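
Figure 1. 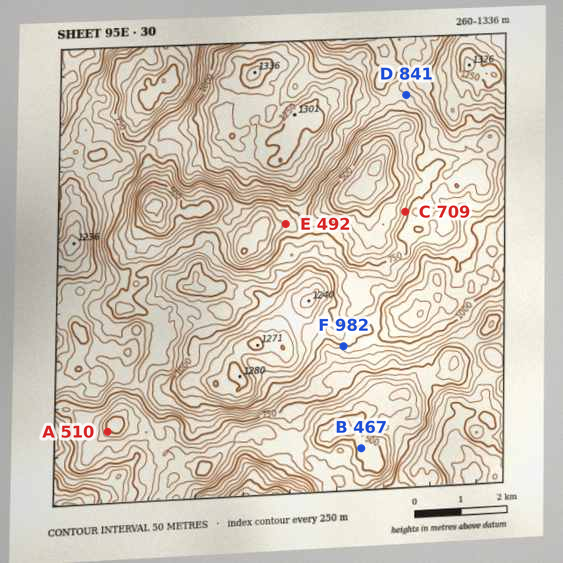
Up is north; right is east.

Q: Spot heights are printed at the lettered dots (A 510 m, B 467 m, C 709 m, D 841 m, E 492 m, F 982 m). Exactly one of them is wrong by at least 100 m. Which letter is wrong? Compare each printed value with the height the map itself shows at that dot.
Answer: E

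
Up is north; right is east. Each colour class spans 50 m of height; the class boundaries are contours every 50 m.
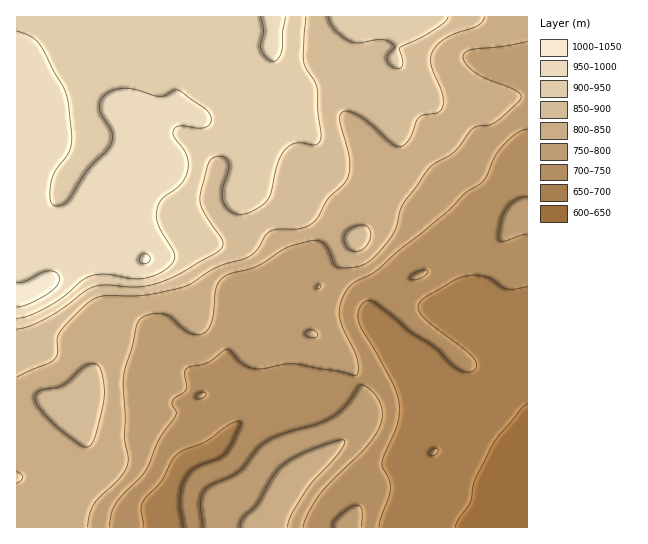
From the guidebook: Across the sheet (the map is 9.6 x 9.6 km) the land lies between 630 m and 1020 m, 820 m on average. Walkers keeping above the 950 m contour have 10.8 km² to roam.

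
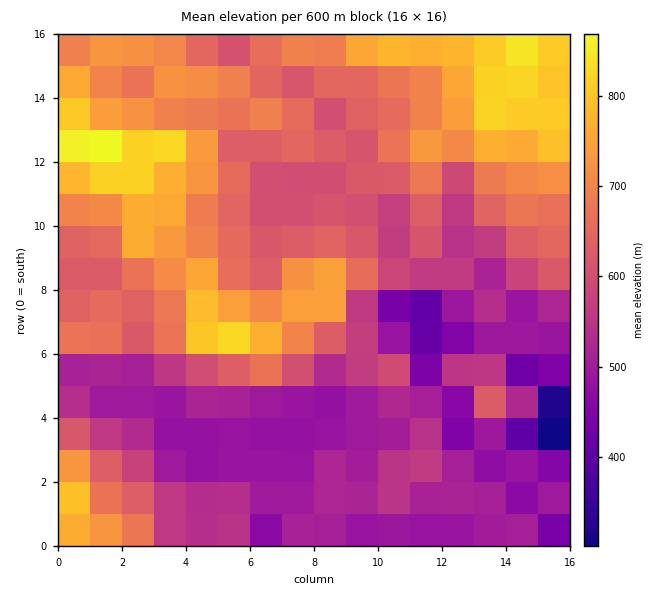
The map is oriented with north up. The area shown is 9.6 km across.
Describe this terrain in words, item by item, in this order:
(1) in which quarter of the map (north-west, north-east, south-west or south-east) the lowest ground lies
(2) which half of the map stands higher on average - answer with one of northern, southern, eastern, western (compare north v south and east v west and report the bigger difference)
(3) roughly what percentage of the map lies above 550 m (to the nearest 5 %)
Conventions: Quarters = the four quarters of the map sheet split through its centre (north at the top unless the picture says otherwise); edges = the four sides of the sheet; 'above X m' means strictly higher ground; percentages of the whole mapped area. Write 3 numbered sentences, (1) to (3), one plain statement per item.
(1) Look to the south-east quarter for the lowest ground.
(2) On average the northern half of the map is the higher ground.
(3) Ground above 550 m makes up about 65 % of the sheet.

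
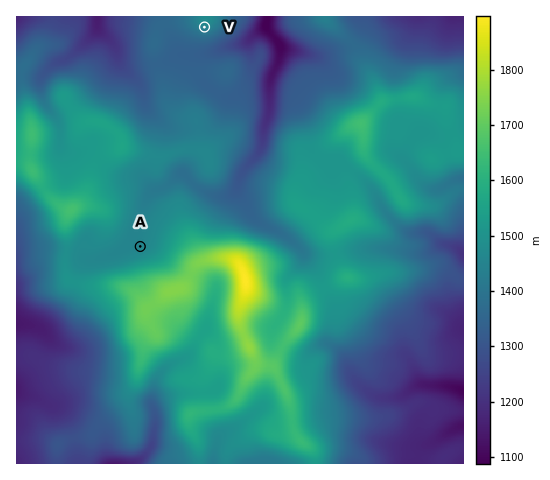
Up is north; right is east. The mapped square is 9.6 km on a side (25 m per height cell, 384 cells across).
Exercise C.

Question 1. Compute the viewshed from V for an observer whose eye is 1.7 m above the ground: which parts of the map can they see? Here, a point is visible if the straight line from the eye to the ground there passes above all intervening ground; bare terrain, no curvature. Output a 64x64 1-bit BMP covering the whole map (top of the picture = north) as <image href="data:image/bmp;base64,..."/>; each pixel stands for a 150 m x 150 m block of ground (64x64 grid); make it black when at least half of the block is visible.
<image width="64" height="64" href="data:image/bmp;base64,Qk0+AgAAAAAAAD4AAAAoAAAAQAAAAEAAAAABAAEAAAAAAAACAAATCwAAEwsAAAIAAAAAAAAA////AAAAAAAAAAAAAAAAAAAAAAAAAAAAAAAAAAAAAAAAAAAAAAAAAAAAAAAAAAAAAAAAAAAAAAAAAAAAAAAAAAAAAAAAAAAAAAAAAAAAAAAAAAAAAAAAAAAAAAAAAAAAAAAAAAAAAAAAAAAAAAAAAAAAAAAAAAAAAAAAAAAAAAAAAAAAAAAAAAAAAAAAAAAAAAAAAAAAAAAAAAAAAAAAAAAAAAAAAAAAAAAAAACAAAAAAAAAAIAAAAAAAAAAwAAAAABgAADAAAAAAGAAAeAAAAAB/wAB4AAAAB//AADAAAAAD/8AQIAAAAAB/4DgAAAAAAB///8AAAAAAB///gAAAAAAH//8AAAAAAAP//gAAAAAAA//0AwAAAAAD/AADgAAAAMHwAAPgAAAzweAHAOAAAPPAwAf4YAAAAAAAB+AAAAAAAAAPwAAAAAAAAA/gAAAAAAAAB+AAAAgAAAAH8AAACAAAAAfgAAAIAB+GA+AAAAQAf/4D/AAADAB//4P/AAAOAP8fw/+AAAwB/g/h/+AADA/4f+H/8AAIP/H/8f/4AAB/8f/x//wAEH/z//H//uAQ/+P/Mf/88Bj/w/8Q//xwHP8D/5D/+Dgf/gf/0H/4P5/8B//4f/gBz/AH//gP+AAP4Af+AAfwAAfgB/wAAcAAB+AH+AAAAAAH8AcAAAAAAAPwAAAAAAAAA=="/>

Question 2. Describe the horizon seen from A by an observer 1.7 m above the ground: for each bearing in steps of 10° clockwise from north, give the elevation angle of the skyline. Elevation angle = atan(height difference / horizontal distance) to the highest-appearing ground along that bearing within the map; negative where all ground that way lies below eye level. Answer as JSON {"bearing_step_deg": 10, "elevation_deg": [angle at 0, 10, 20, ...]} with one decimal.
{"bearing_step_deg": 10, "elevation_deg": [0.9, 0.2, 0.0, 0.4, 1.1, 2.1, 3.5, 5.2, 6.9, 9.0, 12.0, 13.2, 12.9, 13.7, 15.1, 16.1, 16.2, 15.7, 14.9, 14.0, 13.0, 11.1, 8.0, 4.5, 1.8, 1.4, 1.1, 1.1, 3.5, 6.0, 6.9, 5.9, 5.5, 3.7, 2.1, 2.7]}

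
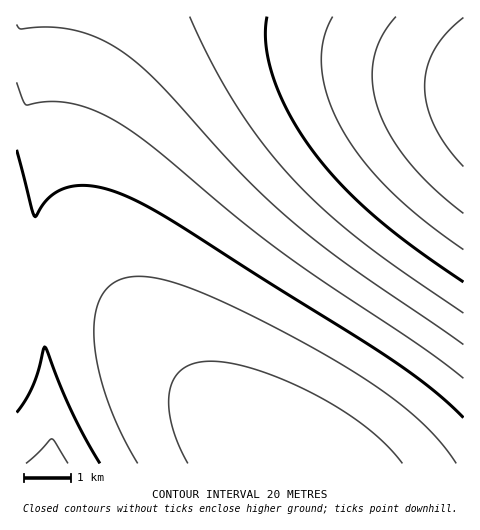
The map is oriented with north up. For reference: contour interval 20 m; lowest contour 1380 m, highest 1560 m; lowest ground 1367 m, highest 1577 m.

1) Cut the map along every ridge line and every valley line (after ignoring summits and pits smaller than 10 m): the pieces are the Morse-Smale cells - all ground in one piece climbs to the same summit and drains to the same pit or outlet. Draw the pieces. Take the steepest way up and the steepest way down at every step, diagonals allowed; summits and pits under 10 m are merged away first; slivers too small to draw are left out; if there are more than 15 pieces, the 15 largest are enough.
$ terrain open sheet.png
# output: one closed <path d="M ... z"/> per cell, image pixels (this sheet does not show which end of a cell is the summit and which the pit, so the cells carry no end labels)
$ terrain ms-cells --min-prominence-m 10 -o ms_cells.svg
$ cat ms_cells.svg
<path d="M463 16l-441 0 18 268 26 0 17 4 28 14 29 25 43 48 44 43 57 46 179 0z"/><path d="M66 284l-26 1 14 179 229-1-56-45-105-108-30-19z"/><path d="M40 284l-24 2 1 178 36-1z"/><path d="M21 16l-5 1 0 268 19 1 5-2 0-5z"/>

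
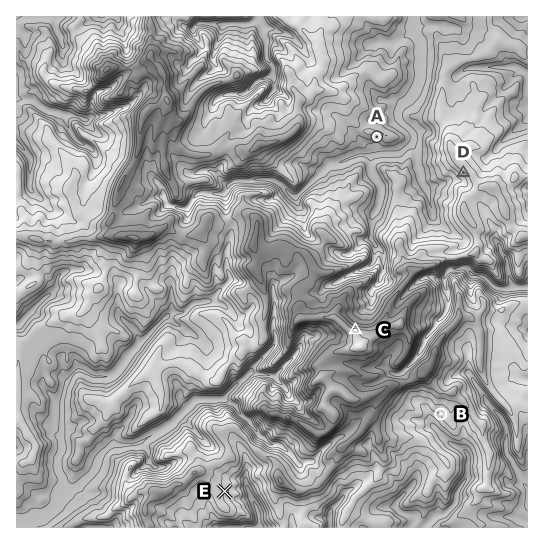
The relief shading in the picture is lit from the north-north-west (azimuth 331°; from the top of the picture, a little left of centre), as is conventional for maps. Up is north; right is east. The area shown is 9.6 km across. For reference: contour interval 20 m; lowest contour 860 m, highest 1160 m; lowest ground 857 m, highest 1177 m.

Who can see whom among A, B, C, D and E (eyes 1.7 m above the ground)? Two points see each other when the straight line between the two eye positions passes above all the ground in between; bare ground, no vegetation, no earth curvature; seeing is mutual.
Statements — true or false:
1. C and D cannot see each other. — false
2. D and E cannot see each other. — true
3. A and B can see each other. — false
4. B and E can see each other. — false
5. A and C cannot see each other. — false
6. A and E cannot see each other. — true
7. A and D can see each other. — true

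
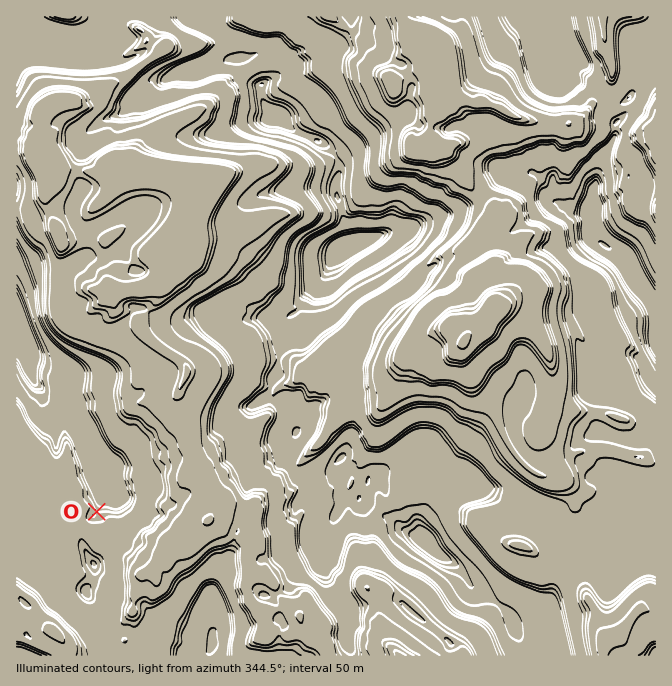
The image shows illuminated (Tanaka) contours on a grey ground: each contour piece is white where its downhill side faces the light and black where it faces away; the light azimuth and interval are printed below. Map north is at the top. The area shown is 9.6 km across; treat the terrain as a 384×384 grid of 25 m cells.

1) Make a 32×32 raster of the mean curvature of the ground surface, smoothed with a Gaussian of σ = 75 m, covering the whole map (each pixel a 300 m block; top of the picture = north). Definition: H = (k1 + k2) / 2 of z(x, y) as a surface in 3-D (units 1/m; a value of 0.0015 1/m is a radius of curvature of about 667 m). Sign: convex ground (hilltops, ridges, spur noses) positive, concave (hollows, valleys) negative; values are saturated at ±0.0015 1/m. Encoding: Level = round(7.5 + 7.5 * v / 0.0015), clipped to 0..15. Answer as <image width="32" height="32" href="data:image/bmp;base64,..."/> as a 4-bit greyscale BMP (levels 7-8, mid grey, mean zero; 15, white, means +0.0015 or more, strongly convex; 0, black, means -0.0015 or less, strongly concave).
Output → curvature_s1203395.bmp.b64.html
<image width="32" height="32" href="data:image/bmp;base64,Qk12AgAAAAAAAHYAAAAoAAAAIAAAACAAAAABAAQAAAAAAAACAAATCwAAEwsAABAAAAAAAAAAAAAAABEREQAiIiIAMzMzAERERABVVVUAZmZmAHd3dwCIiIgAmZmZAKqqqgC7u7sAzMzMAN3d3QDu7u4A////AFz2d3snW7WPC8dVqjdzq7qOhXhaRiXmrQp5h6lHZpuYlld7ZKE9muUopogldhjUynWRl91RfXWlf9fGRzeZkz5ok2i6xC2lcJeGgGTJh3d1iJakuZtKmiWuhwdcvneIiHiIqUt7iWxHZHIpymZ3d4h3iiN3mJynR4aKlpqWRXd3iKdFlqjBi1iUiIdQdc53d3jTRXeqdpKFZmd2KY2ZVXmYwlw6nElkrRqiVMTYl3qHsWK0aohLxC9ZiEhZmIo2t2h1jad7MmM2l/hWp3eMeGxHZ1yF2WtZunaGddZnexe2CSQqZefWldh3rrh5Q9o4uAWMx5t8OKM9gp1Z9pL3SNQL52XEkXk2Y7Zrj75ZpWqGPoXWVmFpVphtZehN9pRscmyMy82JdNkjiJg2tXjofzBoVHVoyZpaUVd5iX7Ml8gHiPWkuIxKlxIAU2ukRykAJtqkWTqLOLu7ZSAziovMF5SsS7M2jCeu2W2IYyvpCAXmXpGqmYnEYHFmk4naOCgFwrq52b3c6P7oR9u4YhWOU6PaQWtiQ1qpQHN/z5rIKaCJi1Rou6RhAHpnhZETXd/1TJ/tkCbPqASyi5G7z/l4t0WquepCWPYMSWn3qXS1AJhjVCI55ABIpXqJlptadGYfR3d3dJ/eZCO2Gi2OdLN0bydTZnemI2u5R4pP2LSEgo8U"/>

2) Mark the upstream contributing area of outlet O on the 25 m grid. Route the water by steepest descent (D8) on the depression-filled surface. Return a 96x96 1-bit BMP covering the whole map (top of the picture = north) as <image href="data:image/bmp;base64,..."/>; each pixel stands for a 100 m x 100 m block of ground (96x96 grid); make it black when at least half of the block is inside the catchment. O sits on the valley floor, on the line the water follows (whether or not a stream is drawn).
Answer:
<image width="96" height="96" href="data:image/bmp;base64,Qk2+BAAAAAAAAD4AAAAoAAAAYAAAAGAAAAABAAEAAAAAAIAEAAATCwAAEwsAAAIAAAAAAAAA////AAAAAAAAAAAAAAAAAAAAAAAAwAAAAAAAAAAAAAAB8AAAAAAAAAAAAAAD/4AAAAAAAAAAAAAH/4AAAAAAAAAAAAAP/4AAAAAAAAAAAAAf/4AAAAAAAAAAAAAf/8AAAAAAAAAAAAA//8AAAAAAAAAAAAB//8AAAAAAAAAAAAD//+AAAAAAAAAAAAB//+AAAAAAAAAAAAB//+AAAAAAAAAAAAB///gAAAAAAAAAAAB///wAAAAAAAAAAAA///wAAAAAAAAAAAAf//gAAAAAAAAAAAAP/wAAAAAAAAAAAAAP/gAAAAAAAAAAAAAH/AAAAAAAAAAAAAAP+AAAAAAAAAAAAAAP8AAAAAAAAAAAAAAAAAAAAAAAAAAAAAAAAAAAAAAAAAAAAAAAAAAAAAAAAAAAAAAAAAAAAAAAAAAAAAAAAAAAAAAAAAAAAAAAAAAAAAAAAAAAAAAAAAAAAAAAAAAAAAAAAAAAAAAAAAAAAAAAAAAAAAAAAAAAAAAAAAAAAAAAAAAAAAAAAAAAAAAAAAAAAAAAAAAAAAAAAAAAAAAAAAAAAAAAAAAAAAAAAAAAAAAAAAAAAAAAAAAAAAAAAAAAAAAAAAAAAAAAAAAAAAAAAAAAAAAAAAAAAAAAAAAAAAAAAAAAAAAAAAAAAAAAAAAAAAAAAAAAAAAAAAAAAAAAAAAAAAAAAAAAAAAAAAAAAAAAAAAAAAAAAAAAAAAAAAAAAAAAAAAAAAAAAAAAAAAAAAAAAAAAAAAAAAAAAAAAAAAAAAAAAAAAAAAAAAAAAAAAAAAAAAAAAAAAAAAAAAAAAAAAAAAAAAAAAAAAAAAAAAAAAAAAAAAAAAAAAAAAAAAAAAAAAAAAAAAAAAAAAAAAAAAAAAAAAAAAAAAAAAAAAAAAAAAAAAAAAAAAAAAAAAAAAAAAAAAAAAAAAAAAAAAAAAAAAAAAAAAAAAAAAAAAAAAAAAAAAAAAAAAAAAAAAAAAAAAAAAAAAAAAAAAAAAAAAAAAAAAAAAAAAAAAAAAAAAAAAAAAAAAAAAAAAAAAAAAAAAAAAAAAAAAAAAAAAAAAAAAAAAAAAAAAAAAAAAAAAAAAAAAAAAAAAAAAAAAAAAAAAAAAAAAAAAAAAAAAAAAAAAAAAAAAAAAAAAAAAAAAAAAAAAAAAAAAAAAAAAAAAAAAAAAAAAAAAAAAAAAAAAAAAAAAAAAAAAAAAAAAAAAAAAAAAAAAAAAAAAAAAAAAAAAAAAAAAAAAAAAAAAAAAAAAAAAAAAAAAAAAAAAAAAAAAAAAAAAAAAAAAAAAAAAAAAAAAAAAAAAAAAAAAAAAAAAAAAAAAAAAAAAAAAAAAAAAAAAAAAAAAAAAAAAAAAAAAAAAAAAAAAAAAAAAAAAAAAAAAAAAAAAAAAAAAAAAAAAAAAAAAAAAAAAAAAAAAAAAAAAAAAAAAAAAAAAAAAAAAAAAAAAAAAAAAAAAAAAAAAAAAAAAAAAAAAAAAAAAAAAAAAAAAAAAAAAAAAAAAAAAAAAAAAAAAAAAAAAAAAAAAAAAAAAAAAAAAAA="/>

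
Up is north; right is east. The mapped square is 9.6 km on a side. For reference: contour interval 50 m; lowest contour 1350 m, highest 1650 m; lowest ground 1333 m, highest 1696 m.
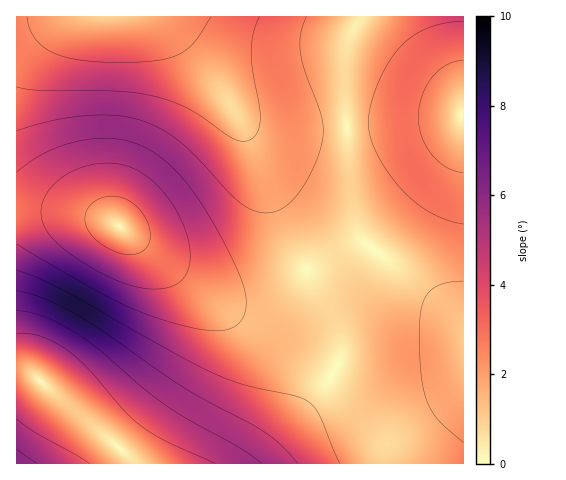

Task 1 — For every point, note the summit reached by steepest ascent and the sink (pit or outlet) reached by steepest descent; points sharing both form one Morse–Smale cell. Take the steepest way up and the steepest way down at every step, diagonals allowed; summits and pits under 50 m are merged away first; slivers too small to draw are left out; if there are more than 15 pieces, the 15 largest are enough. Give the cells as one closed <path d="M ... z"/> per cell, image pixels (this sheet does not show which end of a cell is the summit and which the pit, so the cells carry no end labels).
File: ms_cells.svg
<path d="M362 16l-345 0-1 194 58 3 39 9 73 55 22 13 14 5 20 1 13-2 49-21 2-4-23-46-32-82-19-33 13 13 15 6 19 2 67-2 0-74 6-21z"/><path d="M46 211l-30 0 0 161 20 6 102 86 120 0 62-73 19-30 1-11-6-24-26-55-53 23-13 2-20-1-14-5-22-13-73-55-24-6z"/><path d="M364 244l-11 2-45 24 26 56 6 24-1 11-19 30-61 73 205-1 0-135-39-39z"/><path d="M463 115l-26 6-90 6 5 75 8 35 8 9 66 51 29 31z"/><path d="M463 16l-100 0-11 16-6 21 0 73 79-4 29-3 9-4z"/><path d="M236 112l22 46 25 65 23 47 47-24 11-2-6-13-5-21-6-83-80 1-22-7z"/><path d="M24 373l-8 1 1 90 120-1-101-85z"/>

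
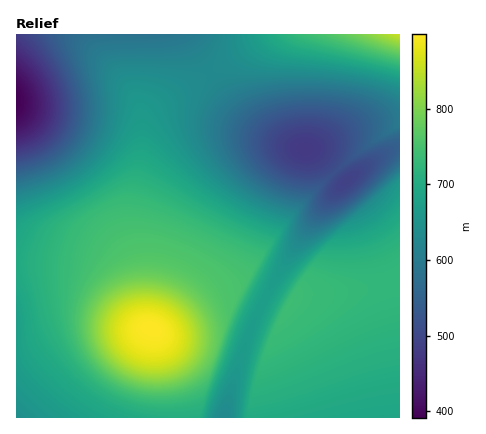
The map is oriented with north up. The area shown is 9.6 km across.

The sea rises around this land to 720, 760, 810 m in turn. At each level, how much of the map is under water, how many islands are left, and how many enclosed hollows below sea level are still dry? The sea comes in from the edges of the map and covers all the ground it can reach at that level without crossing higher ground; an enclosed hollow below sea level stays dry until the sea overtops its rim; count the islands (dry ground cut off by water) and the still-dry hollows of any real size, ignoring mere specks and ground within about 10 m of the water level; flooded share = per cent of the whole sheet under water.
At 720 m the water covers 68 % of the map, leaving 1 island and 0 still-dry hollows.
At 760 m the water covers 88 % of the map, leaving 1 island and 0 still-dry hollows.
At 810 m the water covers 94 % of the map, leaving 1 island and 0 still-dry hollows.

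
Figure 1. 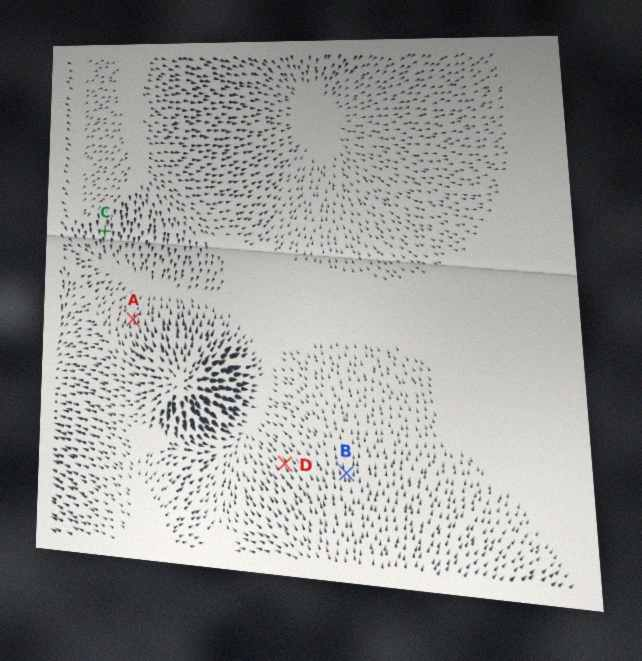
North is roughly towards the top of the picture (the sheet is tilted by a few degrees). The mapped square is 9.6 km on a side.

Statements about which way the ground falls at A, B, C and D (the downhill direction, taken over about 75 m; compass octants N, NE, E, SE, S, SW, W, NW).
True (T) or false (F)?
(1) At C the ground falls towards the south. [T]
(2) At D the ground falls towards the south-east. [F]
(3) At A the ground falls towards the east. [F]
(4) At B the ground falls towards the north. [T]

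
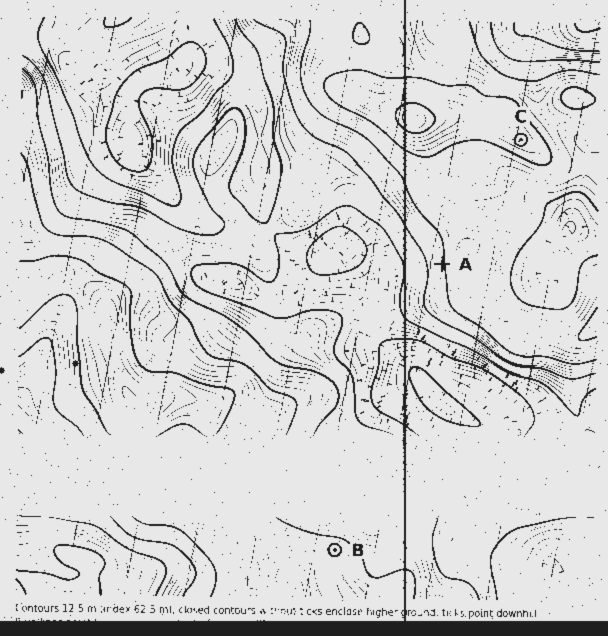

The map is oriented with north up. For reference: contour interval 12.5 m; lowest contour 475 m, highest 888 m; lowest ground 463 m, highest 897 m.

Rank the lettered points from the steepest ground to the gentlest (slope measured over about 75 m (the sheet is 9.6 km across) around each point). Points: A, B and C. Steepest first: A B C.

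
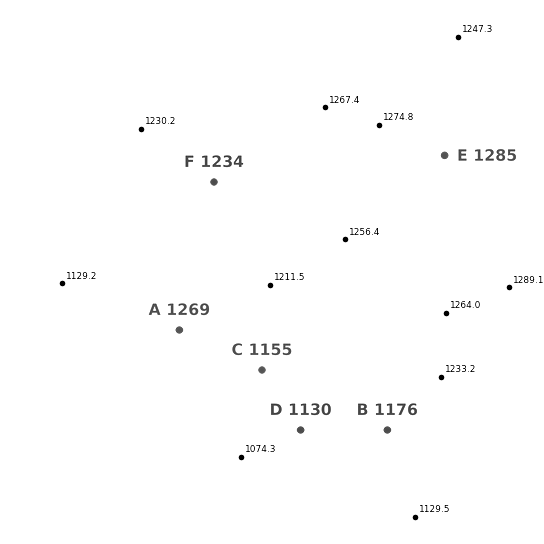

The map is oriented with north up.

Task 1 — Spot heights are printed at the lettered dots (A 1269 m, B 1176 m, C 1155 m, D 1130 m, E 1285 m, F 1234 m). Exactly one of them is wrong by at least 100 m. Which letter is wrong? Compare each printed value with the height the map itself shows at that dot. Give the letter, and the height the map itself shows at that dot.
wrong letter A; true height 1144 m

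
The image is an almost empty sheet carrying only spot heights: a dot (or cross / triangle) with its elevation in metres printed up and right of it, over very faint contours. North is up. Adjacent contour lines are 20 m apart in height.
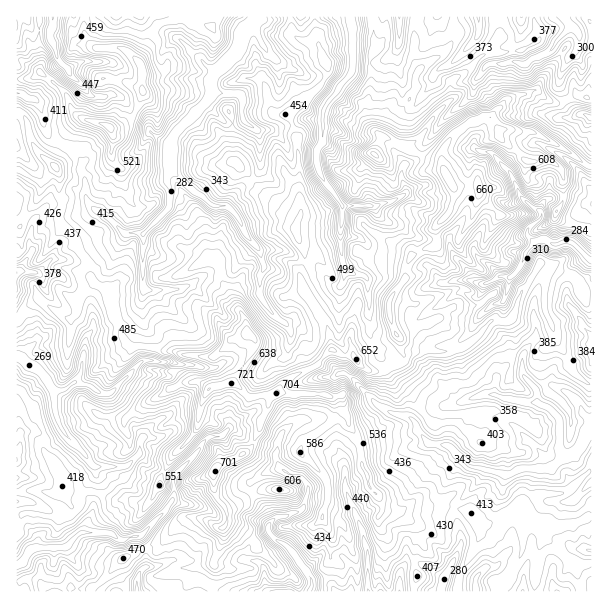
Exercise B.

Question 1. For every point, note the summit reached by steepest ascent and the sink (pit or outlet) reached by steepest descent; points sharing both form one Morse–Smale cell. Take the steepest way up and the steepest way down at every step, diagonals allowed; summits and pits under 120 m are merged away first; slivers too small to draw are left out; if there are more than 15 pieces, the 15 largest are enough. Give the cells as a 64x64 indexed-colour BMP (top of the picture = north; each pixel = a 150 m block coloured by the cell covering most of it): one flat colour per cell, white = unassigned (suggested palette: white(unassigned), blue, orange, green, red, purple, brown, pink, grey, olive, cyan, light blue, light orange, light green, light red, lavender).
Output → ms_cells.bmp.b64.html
<image width="64" height="64" href="data:image/bmp;base64,Qk12CAAAAAAAAHYAAAAoAAAAQAAAAEAAAAABAAQAAAAAAAAIAAATCwAAEwsAABAAAAAAAAAA////ALR3HwAOf/8ALKAsACgn1gC9Z5QAS1aMAMJ34wB/f38AIr28AM++FwDox64AeLv/AIrfmACWmP8A1bDFACIiIiIhERERERERERERERERERERERERERERERERERERIiIiIiIREREREREREREREREREREREREREREREREREREiIiIiIiERERERERERERERERERERERERERERERERERESIiIiIiIhERERERERERERERERERERERERERERERERERIiIiIiIiIhEREREREREREREREREREREREREREREREREiIiIiIiIiIhERERERERERERERERERERERERERERERESIiIiIiIiIiIRERERERERERERERERERERERERERERERIiIiIiIiIiIiEREhEREREREREREREREREREREREREREiIiIiIiIiIiIiIiERERERERERERERERERERERERERESIiIiIiIiIiIiIiIRERERERERERERERERERERERERERIiIiIiIiIiIiIiIREREREREREREREREREREREREREREiIiIiIiIiIiIiIhERERERERERERERERERERERERERESIiIiIiIiIiIiIiERERERERERERERERERERERERERERIiIiIiIiIiIiIiIREREREREREREREREREREREREREREiIiIiIiIiIiIiIiERERERERERERERERERERERERERESIiIiIiIiIiIiIiIiERERERERERERERERERERERERERIiIiIiIiIiIiIiIiIhEREREREREREREREREREREREREiIiIiIiIiIiIiIiIiIRERERERERERERERERERERERESIiIiIiIiIiIiIiIiIhERERERERERERERERERERERERIiIiIiIiIiIiIiIiIiEREREREREREREREREREREREREiIiIiIiIiIiIiIiIiIhERERERERERERERERERERERESIiIiIiIiIiIiIiIiIiEREREREREREczMzBERERERERIiIiIiIiIiIiIiIiIzMxEREREREREczMzMwREREREREiIiIiIiIiIiIiIiIzMzMRERERERHMzMzMzBERERERESIiIiIiIiIiIiIiIiMzMzMREREREczMzMzBERERERERIiIiIiIiIiIiIiIiIzMzMzMREXd2zMzMzMEREREREREiIiIiIiIiIiIzMyIiMzMzMzF3d2ZszMzMERERERERESIiIiIiIjMzMzMzMyIzMzMzN3d3ZmVVu1URERERERERIiIiIiIiMzMzMzMzMjMzMzM3d3ZmVVu7u7EREREREREiIiIiIiMzMzMzMzMzMzMzMzd3dmZVW7u7uxERERERESIiIiIiIzMzMzMzMzMzMzMzd3d2ZlVbu7u7u7ERERERIiIiIiIjMzMzMzMzMzMzMzd3d3ZlVVW7u7u7uxEREREiIiIiIiMzMzMzMzMzMzMzN3d3dmZVVVW7u7u7ERERESIiIiIiMzMzMzMzMzMzMzN3d3d2ZlVVVVVVu7sREREbIiIiIiMzMzMzMzMzMzMzM3d3d3ZmZVVVVVVbu7EREbsiIiIiMzMzMzMzMzMzMzMzd3d2ZmZlVVVVVVVVuxEbuyIiIiIzMzMzMzMzMzMzMzN3d3dmZmZVVVVVVVW7u7u7IiIiIzMzMzMzMzMzMzMzM3d3d3ZmZlVVVVVVVVu7u7siIiIjMzMzMzMzMzMzMzMzd3d3dmZmZlVVVVVVW7u7uyIiIjMzMzMzMzMzMzMzMzd3d3ZmZmZmZVVVVVVbu7u7IiIjMzM0REMzMzMzMzMzN3d3ZmZmZmZlVVVVVVu7u7DyIiMzM0RERDMzMzMzMzM3d3dmZmZmZmVVVVVVVbsAAPIiIzM0REREQzMzMzMzMzN3d2ZmZmZmZlVVVVVVuwAA/yIjM0RERERDMzMzMzMzM3d3ZmZmZmZmZVVVVVVbsA7/8iMzREREREMzMzMzMzMzd3ZmZmZmZmZlVVVVVVVe7v/yIzNEREREQzMzMzMzMzN3ZmZmZmZmZlVVVVVVVV7u//8jNERERERDMzMzMzMzM3dmZmZmZmZmVVVVVVVVXu7//zM0REREREMzMzMzMzM3d2ZmZmZmZmVVVVVVVVXu7f/zMzREREREQzMzMzMzMzd2ZmZmZmZohVVVVVXu7u7d/zMzRERERERDMzMzMzMzN3dmZmZmaIiIVVVVXu7u3d3/M0REREREREMzMzMzMzM3d2ZmZmiIiIhVVVXu7u3d3fM0RERERERERDMzMzMzMzd3ZmZmiIiIiIhVVd3d3d3d8zRERKqqREREQzMzMzMzN3dmZmiIiIiIiIVd3d3d3d0zNESqqqqkREREMzMzMzM3d2ZmaIiIiIiIiI3d3d3dADNERKqqqqpERERDMzMzMzN3dmZoiImYiIiIiN3d2IAARERKqqqqqkREREQzMzMzMzd3ZmiIiZiIiIiIiI2IiZlERKqqqqqqRERERDMzMzMzM3dmaIiJmYiIiIiIiIiZmapKqqqqqqpEREREMzMzMzMzd3ZmiImZmIiIiIiIiImZqqqqqqqqqkREREMzMzMzMzM3dmiImZmZiIiIiIiIiZmqqqqqqqqkREREMzMzMzMzM3d3eZiZmZmYiIiJmYiJmaqqqqqkREREREMzMzMzMzMzd3d3mZmZmZmIiImZmZmZqqqqqkREREREMzMzMzMzMzN3d3eZmZmZmZiZmZmZmZmqAKqqREREREMzMzMzMzMzN3d3d5mZmZmZmZmZmZmZmaAAqqpEREREMzMzMzMzMzM3d3d3mZmZmZmZmZmZmZmZ"/>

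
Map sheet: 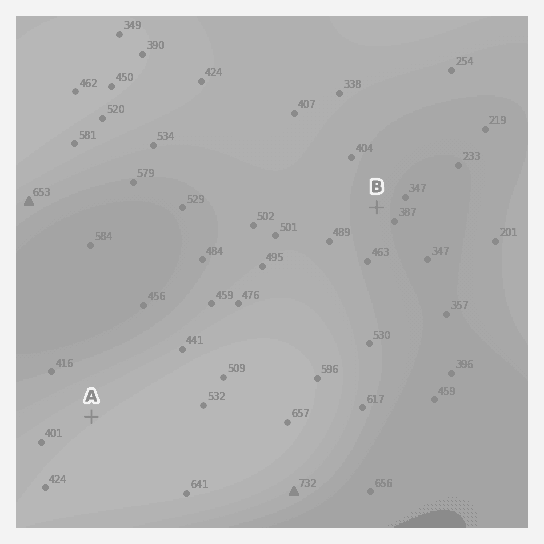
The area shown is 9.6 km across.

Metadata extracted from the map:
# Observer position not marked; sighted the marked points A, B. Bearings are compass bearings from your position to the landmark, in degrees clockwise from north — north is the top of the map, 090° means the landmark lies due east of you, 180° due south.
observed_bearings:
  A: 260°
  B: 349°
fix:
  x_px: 407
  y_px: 361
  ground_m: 490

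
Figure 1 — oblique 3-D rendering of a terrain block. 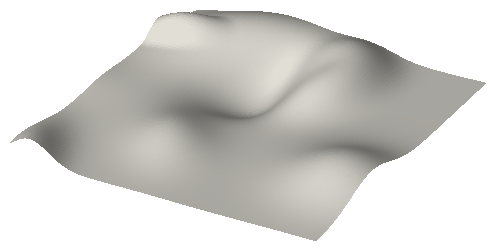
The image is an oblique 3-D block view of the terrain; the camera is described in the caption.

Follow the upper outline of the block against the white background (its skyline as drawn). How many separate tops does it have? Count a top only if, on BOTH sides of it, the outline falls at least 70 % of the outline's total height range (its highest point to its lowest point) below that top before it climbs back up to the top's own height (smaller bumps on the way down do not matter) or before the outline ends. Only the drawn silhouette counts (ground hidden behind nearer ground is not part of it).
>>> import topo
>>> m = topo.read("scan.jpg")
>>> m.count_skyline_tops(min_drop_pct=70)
0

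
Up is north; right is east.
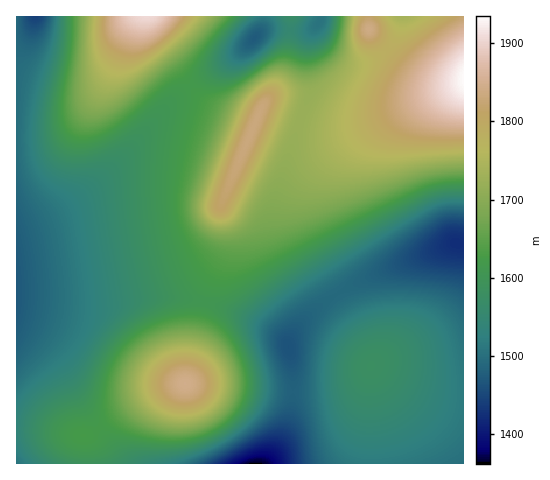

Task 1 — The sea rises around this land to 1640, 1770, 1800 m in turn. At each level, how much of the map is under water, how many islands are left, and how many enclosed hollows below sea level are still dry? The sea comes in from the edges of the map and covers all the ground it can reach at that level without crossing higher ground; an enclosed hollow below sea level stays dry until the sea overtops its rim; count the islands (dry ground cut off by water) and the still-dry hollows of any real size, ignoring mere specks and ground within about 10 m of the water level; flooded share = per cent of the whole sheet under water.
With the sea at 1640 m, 64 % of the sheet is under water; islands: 1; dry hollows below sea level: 0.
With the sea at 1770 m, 87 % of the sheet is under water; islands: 2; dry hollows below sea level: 0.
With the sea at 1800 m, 92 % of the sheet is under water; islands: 2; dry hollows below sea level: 0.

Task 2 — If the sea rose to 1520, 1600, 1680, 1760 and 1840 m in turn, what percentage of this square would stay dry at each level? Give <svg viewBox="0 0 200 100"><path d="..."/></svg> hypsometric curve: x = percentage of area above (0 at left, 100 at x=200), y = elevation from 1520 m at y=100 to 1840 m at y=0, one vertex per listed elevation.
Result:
<svg viewBox="0 0 200 100"><path d="M157 100l-61-25-38-25-30-25-21-25"/></svg>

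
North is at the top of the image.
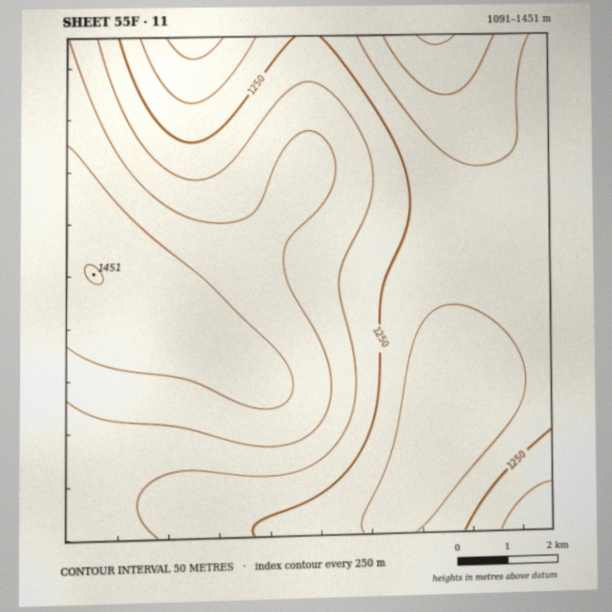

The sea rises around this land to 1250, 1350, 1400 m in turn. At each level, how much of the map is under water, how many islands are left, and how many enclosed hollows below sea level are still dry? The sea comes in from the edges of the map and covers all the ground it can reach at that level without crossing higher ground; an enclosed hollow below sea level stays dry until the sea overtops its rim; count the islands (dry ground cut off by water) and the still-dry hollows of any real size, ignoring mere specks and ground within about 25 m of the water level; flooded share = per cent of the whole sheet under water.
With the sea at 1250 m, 40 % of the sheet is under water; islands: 0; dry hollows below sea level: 0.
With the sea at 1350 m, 74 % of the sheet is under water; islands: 0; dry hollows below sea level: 0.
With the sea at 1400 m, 89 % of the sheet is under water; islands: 0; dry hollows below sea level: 0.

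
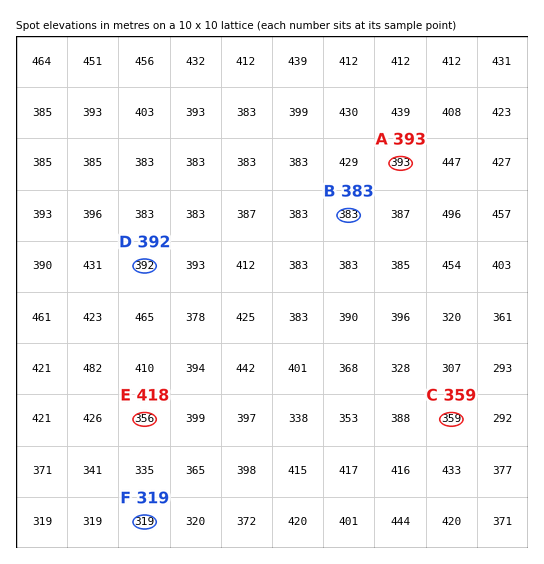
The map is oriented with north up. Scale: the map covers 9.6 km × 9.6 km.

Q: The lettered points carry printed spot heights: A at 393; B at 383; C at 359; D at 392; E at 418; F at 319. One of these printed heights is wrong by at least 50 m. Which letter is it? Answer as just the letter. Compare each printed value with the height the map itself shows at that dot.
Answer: E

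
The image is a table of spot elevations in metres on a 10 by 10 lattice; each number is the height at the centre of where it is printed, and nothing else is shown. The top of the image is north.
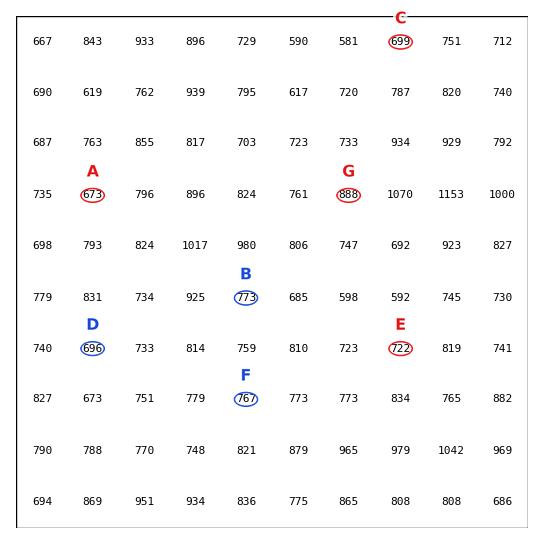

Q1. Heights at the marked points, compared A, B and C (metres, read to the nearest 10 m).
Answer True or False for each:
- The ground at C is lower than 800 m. True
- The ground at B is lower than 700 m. False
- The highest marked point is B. True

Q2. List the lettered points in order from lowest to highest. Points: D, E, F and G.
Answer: D E F G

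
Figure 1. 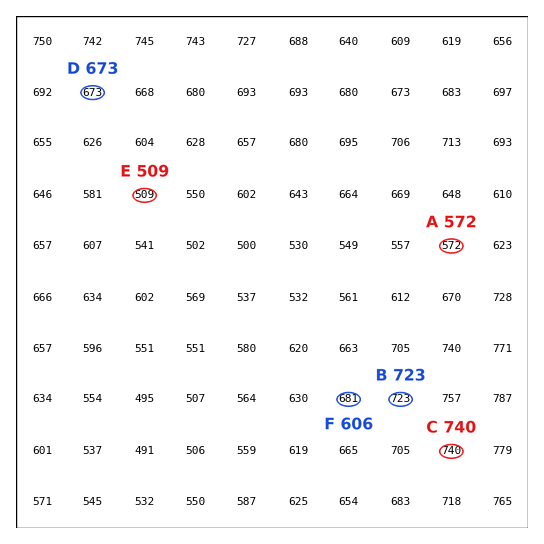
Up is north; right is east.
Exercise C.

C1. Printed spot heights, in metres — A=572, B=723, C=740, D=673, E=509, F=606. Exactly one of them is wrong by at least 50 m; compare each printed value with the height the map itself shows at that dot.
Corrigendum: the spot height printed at F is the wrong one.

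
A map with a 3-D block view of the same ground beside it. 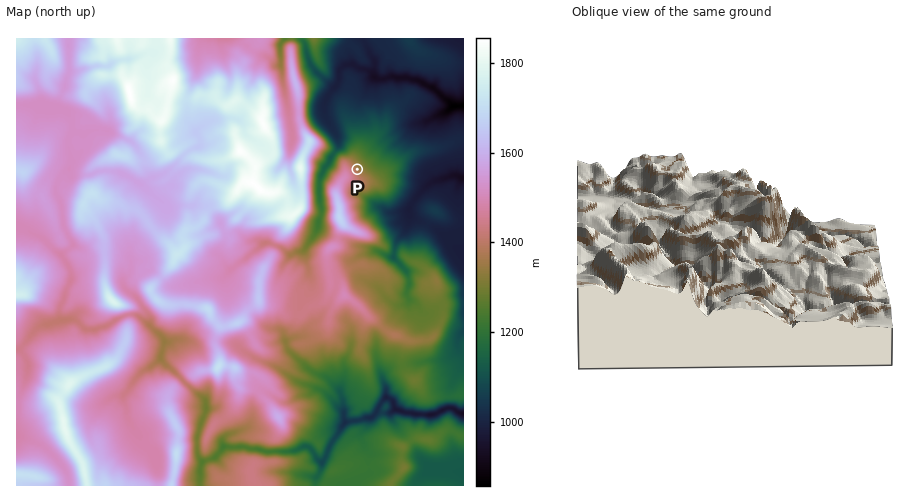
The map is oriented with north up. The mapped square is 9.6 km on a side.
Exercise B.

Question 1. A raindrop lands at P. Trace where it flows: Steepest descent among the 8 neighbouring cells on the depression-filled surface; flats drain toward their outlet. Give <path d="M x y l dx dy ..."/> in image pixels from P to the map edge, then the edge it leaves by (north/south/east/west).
<path d="M357 169l13-13 1-3 17-16 10-9 5-2 8 0 3-2 4 0 1-1 6 0 5-4 11-6 5-1 5-5 12-1"/>
exit: east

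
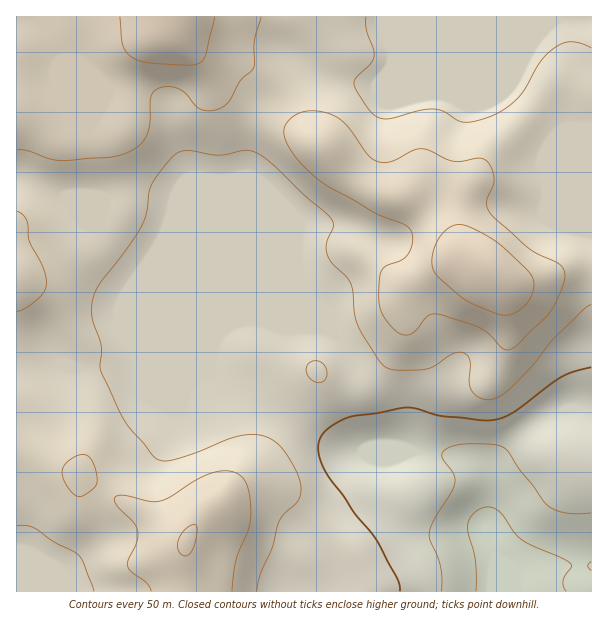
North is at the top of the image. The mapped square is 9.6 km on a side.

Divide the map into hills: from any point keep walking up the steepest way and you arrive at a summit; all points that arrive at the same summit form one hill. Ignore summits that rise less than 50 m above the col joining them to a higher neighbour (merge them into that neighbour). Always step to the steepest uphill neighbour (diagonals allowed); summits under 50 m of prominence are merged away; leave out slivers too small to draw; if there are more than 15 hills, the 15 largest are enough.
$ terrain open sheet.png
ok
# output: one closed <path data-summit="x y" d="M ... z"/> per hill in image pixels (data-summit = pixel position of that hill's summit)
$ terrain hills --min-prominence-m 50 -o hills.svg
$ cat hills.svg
<path data-summit="171 17" d="M591 16l-574 0-1 347 17 1 27-3 15 7 62-4 91-38-11 13-5 11 0 25 12 11 18 11 40 12 15 7 33 24 15 8 11 3 15 0-5-4-10-24-2-18 0-37-4-11-10-16-40-39-53-125 0-39 9-27 7-7 16-8 26-24 6-4 27 11 39 7 153-64 27-4-19 18-16 24-8 17 0 6 32 20 13 13 5 11 26 0 2-2z"/><path data-summit="491 270" d="M557 18l-27 4-153 64-39-7-27-11-6 4-26 24-16 8-7 7-9 27 0 39 47 113 6 12 40 39 10 16 4 11 1 48 11 31 6 4 45 0 26 3 30 8 14 11 5 12 0 15 2-35 11-15 13-12 24-18 18-10 15-2 17 0 0-282-28 1-5-11-13-13-32-20 0-6 8-17 16-24z"/><path data-summit="186 542" d="M225 328l-22 8-66 28-42 4-20 0-15-7-44 4 1 227 319-1-4-37 6-18 19-22 11-6 16-2 8 6-4-15-2-35 4-4 20-6-54-1-11-3-15-8-33-24-15-7-40-12-18-11-12-11 0-25z"/>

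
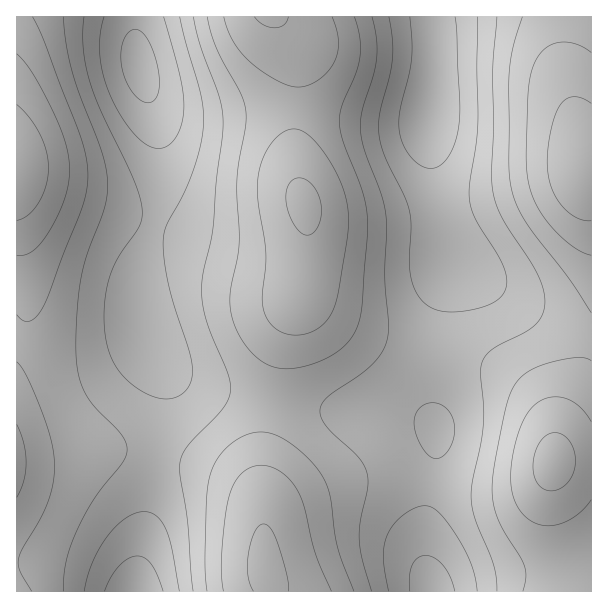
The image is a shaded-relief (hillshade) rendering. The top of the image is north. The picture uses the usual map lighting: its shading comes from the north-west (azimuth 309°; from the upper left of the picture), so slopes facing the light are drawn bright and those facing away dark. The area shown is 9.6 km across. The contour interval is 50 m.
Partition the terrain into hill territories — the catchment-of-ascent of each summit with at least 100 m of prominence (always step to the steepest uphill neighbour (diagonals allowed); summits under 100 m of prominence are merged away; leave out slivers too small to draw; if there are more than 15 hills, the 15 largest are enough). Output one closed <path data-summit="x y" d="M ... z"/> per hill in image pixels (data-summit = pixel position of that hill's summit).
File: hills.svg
<path data-summit="303 204" d="M432 16l-298 1 2 34 4 21 16 45 6 41-2 39-6 27-14 39-2 16 0 29 4 21 8 18 10 15 16 14 18 9 30 7 115 20 65 2 21 6 11 6-8-27 0-36 10-51 14-43 0-9-4-11-8-33-12-81 6-61 0-42z"/><path data-summit="17 168" d="M134 16l-118 1 1 575 119-1 2-25 25-138 3-35-3-19-18-36-7-30 0-29 2-16 14-39 6-27 2-39-6-41-16-45-4-21z"/><path data-summit="266 570" d="M158 358l6 22 0 36-26 150-1 26 295-1-8-31 0-36 14-84 0-9-7-9-27-8-65-2-123-21-22-6-18-9z"/><path data-summit="554 462" d="M453 262l-15 50-10 51 0 36 10 32-4 34-10 59 0 36 8 31 159 1 1-254-26-8-30-16z"/><path data-summit="585 168" d="M591 16l-157 0 0 58-6 48 2 30 8 48 6 31 8 30 84 53 30 16 22 7 4-1z"/>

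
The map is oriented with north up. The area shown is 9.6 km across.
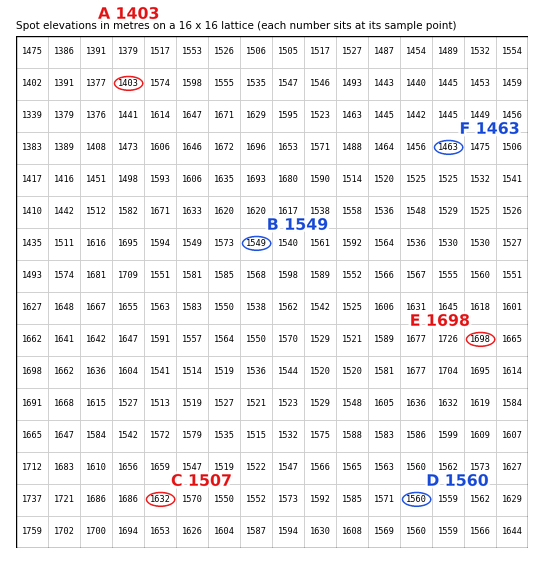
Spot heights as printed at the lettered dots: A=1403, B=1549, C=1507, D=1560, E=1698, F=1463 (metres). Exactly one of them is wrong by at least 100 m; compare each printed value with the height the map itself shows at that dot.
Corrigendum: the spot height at C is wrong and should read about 1632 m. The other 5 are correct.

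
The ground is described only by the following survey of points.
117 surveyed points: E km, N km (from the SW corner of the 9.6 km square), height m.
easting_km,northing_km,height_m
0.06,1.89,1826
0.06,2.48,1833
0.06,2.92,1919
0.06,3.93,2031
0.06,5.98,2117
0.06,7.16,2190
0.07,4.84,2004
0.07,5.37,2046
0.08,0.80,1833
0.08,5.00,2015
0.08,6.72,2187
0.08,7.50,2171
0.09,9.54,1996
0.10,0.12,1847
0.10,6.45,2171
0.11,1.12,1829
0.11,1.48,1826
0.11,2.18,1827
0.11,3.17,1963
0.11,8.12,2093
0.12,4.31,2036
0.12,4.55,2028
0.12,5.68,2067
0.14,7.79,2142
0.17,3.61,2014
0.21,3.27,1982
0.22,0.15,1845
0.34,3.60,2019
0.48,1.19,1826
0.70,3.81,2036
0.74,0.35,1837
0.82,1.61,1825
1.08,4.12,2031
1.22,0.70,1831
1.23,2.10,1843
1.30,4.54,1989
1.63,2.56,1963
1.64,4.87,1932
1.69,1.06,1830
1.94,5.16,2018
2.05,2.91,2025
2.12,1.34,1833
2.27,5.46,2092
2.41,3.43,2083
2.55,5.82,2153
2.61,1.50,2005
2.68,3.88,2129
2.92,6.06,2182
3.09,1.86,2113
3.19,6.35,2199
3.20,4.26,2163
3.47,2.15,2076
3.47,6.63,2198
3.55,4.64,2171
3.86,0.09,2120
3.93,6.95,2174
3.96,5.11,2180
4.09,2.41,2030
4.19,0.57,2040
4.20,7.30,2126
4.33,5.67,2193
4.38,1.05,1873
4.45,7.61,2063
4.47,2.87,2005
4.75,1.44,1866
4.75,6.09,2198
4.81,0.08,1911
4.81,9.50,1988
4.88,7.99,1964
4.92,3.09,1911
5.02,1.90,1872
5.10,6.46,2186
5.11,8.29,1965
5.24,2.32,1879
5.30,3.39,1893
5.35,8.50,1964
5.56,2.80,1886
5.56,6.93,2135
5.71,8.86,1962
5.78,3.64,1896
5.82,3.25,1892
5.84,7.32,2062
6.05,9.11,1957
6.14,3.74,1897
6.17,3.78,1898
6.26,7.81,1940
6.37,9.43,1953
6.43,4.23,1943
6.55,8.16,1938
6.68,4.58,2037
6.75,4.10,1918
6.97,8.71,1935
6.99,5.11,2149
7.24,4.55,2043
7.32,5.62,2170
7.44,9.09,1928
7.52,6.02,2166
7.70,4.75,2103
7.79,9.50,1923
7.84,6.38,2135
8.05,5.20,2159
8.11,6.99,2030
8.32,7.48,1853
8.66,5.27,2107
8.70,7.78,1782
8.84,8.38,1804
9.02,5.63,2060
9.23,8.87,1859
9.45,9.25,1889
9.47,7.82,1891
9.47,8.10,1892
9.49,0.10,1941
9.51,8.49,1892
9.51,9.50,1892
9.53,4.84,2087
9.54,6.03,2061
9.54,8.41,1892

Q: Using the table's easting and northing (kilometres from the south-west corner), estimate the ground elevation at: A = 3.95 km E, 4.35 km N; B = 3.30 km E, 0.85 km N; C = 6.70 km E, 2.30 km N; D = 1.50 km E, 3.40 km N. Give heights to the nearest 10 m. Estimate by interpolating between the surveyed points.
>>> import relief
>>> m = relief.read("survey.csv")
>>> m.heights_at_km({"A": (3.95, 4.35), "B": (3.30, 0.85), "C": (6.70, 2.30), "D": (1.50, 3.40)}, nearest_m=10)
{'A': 2070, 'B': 2110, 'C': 1880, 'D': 2040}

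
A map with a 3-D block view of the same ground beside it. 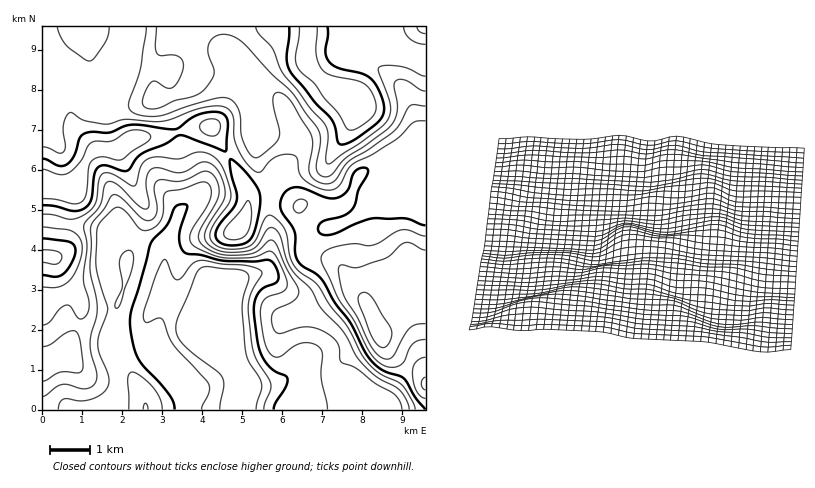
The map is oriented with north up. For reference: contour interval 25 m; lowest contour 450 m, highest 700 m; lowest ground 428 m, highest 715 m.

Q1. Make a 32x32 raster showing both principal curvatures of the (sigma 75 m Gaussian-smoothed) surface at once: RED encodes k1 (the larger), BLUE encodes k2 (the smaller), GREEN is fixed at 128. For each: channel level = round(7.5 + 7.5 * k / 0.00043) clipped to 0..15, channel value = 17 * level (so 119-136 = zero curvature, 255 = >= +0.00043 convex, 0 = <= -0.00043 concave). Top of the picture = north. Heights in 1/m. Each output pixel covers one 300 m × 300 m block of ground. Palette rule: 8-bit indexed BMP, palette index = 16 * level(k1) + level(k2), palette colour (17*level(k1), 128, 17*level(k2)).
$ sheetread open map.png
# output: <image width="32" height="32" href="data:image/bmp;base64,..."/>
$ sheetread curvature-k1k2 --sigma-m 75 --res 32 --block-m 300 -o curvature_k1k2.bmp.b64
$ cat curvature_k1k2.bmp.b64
<image width="32" height="32" href="data:image/bmp;base64,Qk02CAAAAAAAADYEAAAoAAAAIAAAACAAAAABAAgAAAAAAAAEAAATCwAAEwsAAAABAAAAAAAAAIAAABGAAAAigAAAM4AAAESAAABVgAAAZoAAAHeAAACIgAAAmYAAAKqAAAC7gAAAzIAAAN2AAADugAAA/4AAAACAEQARgBEAIoARADOAEQBEgBEAVYARAGaAEQB3gBEAiIARAJmAEQCqgBEAu4ARAMyAEQDdgBEA7oARAP+AEQAAgCIAEYAiACKAIgAzgCIARIAiAFWAIgBmgCIAd4AiAIiAIgCZgCIAqoAiALuAIgDMgCIA3YAiAO6AIgD/gCIAAIAzABGAMwAigDMAM4AzAESAMwBVgDMAZoAzAHeAMwCIgDMAmYAzAKqAMwC7gDMAzIAzAN2AMwDugDMA/4AzAACARAARgEQAIoBEADOARABEgEQAVYBEAGaARAB3gEQAiIBEAJmARACqgEQAu4BEAMyARADdgEQA7oBEAP+ARAAAgFUAEYBVACKAVQAzgFUARIBVAFWAVQBmgFUAd4BVAIiAVQCZgFUAqoBVALuAVQDMgFUA3YBVAO6AVQD/gFUAAIBmABGAZgAigGYAM4BmAESAZgBVgGYAZoBmAHeAZgCIgGYAmYBmAKqAZgC7gGYAzIBmAN2AZgDugGYA/4BmAACAdwARgHcAIoB3ADOAdwBEgHcAVYB3AGaAdwB3gHcAiIB3AJmAdwCqgHcAu4B3AMyAdwDdgHcA7oB3AP+AdwAAgIgAEYCIACKAiAAzgIgARICIAFWAiABmgIgAd4CIAIiAiACZgIgAqoCIALuAiADMgIgA3YCIAO6AiAD/gIgAAICZABGAmQAigJkAM4CZAESAmQBVgJkAZoCZAHeAmQCIgJkAmYCZAKqAmQC7gJkAzICZAN2AmQDugJkA/4CZAACAqgARgKoAIoCqADOAqgBEgKoAVYCqAGaAqgB3gKoAiICqAJmAqgCqgKoAu4CqAMyAqgDdgKoA7oCqAP+AqgAAgLsAEYC7ACKAuwAzgLsARIC7AFWAuwBmgLsAd4C7AIiAuwCZgLsAqoC7ALuAuwDMgLsA3YC7AO6AuwD/gLsAAIDMABGAzAAigMwAM4DMAESAzABVgMwAZoDMAHeAzACIgMwAmYDMAKqAzAC7gMwAzIDMAN2AzADugMwA/4DMAACA3QARgN0AIoDdADOA3QBEgN0AVYDdAGaA3QB3gN0AiIDdAJmA3QCqgN0Au4DdAMyA3QDdgN0A7oDdAP+A3QAAgO4AEYDuACKA7gAzgO4ARIDuAFWA7gBmgO4Ad4DuAIiA7gCZgO4AqoDuALuA7gDMgO4A3YDuAO6A7gD/gO4AAID/ABGA/wAigP8AM4D/AESA/wBVgP8AZoD/AHeA/wCIgP8AmYD/AKqA/wC7gP8AzID/AN2A/wDugP8A/4D/ALVVdJODhnSW2bmmloaWlnOFkrm6qZd2h4d3d3Z1QmDwtlR1p6eTc6b5uJSFl6mphIVyhKWXp4aXl3Z2g3FBlPy5lafJyKWT19iEgoWnqLildFKDtJSXhpendnOQo7Pi+ri2uNing4XXhHGVyMenlpSTg6fXlIWGl7iUgKT59cHGh5e5x3VyhsZyhdjXlnNzdoKkydiGdGV1l6Kg2frGgpR2h7jHZHOXpoO453VxdXd3gZXZ2Jd1ZXV1cJT5+phjZIeGltaFYraWg7jGUnV3d3ZwhtjIp5aGhnRhtvnat6WWh3eG16aSx4VzlsZ0dXeHhoCX2bmop5aFcXP295eVpqeGdnbpt5LYhnOGt6eCh4eGkLjauaemlZKU1/fYhnWHh4WFhOimgce3hHWXt4SGh4aQt9mXlJODg7j4yKd2dnd3hrak1YNypsiFdIbHlnN3dmGjtXGQoXSV18iYp4Z3d3eXybbEcHWm2IZ0hcelQHCAUJCAUKLoxrXXt5e4p4eHh9jb2bZwhafIl4R0xsKAoKKRwJBw2fvHxsmXdYemp5iXyMn62oCGhbemZHK24/L6/Pr4sJDX6aamqKeGdXaouraGhcblcHaHhcOEgKXV9fz8/OuQcLTVlXR0hqeXhae5lYKBsMBQcneB5deggpOjyfn5+ZCAttaGZXSDhZeWlqdkcXLF17aAUIP5+pFzg3GVtvb3oLLKypemp5aEhoWEg3Smxtr8yKCA1/imcXNyYWOC9PiRk7jb+PblyJZ1dneHh/j32fmVYIP31nCClXNgQpT356KWpNa2krH1tnR3d3eHyLTW95FgtfaEcZa5l2FR5vmjormWs4Ewgfn6loZ3d3e3UpT1wbTotmN0l6mngpL19nCUyafGlGCQ2fr3pod3d6VSY9f499nGhZWml5WExfWVYXSmpsfIgpCRpub3p4eHhXSVx9nF9vr59sampKf31GRiZHSlyMmmgXBzl8fmyJd2hse1lmSl+fj19eXm+/24cnR1dcfnuLeVYXBzhLXYqHaHxoRzY6GgYGKEtujq+/iihHSW+NeGl5N0dVBSpNaodofHdHd2pZNRcnGBg5Szw5N1hNj5l3V0god3YWTF1paGhriGhoanp3N2lYNycpSllnaV99iVhHN3d3VglufXhYeFqJaVmJi4hYSohod1hpaXhrbWlXOSg4JxYpTm6Kh1d4anhpWomLiWpLmnhnaGl5iXp7Z0UnGkt8jW5danlXSGlpd2hpiXuJaDlpaGhZi5qJeXpoVigrja2beXhYSDg6iWdnZ1h5e3p3N2h4eFqKmYh4amp4KBqLeGhXZ2hZSlqHZ2d3Z2l6i4g4d3h4aFlZV1dpe4g3Gmpod3h4aVtts="/>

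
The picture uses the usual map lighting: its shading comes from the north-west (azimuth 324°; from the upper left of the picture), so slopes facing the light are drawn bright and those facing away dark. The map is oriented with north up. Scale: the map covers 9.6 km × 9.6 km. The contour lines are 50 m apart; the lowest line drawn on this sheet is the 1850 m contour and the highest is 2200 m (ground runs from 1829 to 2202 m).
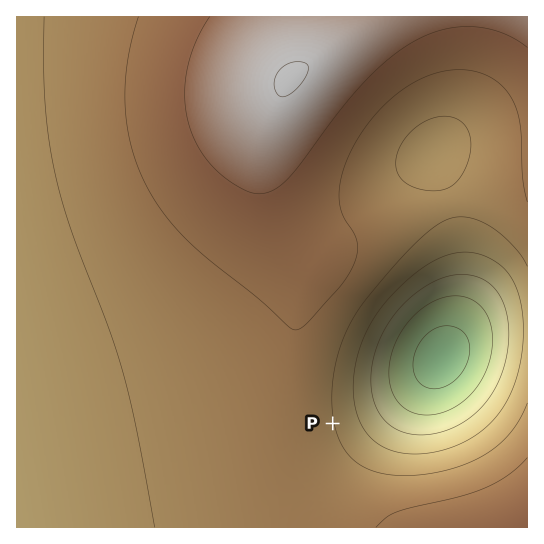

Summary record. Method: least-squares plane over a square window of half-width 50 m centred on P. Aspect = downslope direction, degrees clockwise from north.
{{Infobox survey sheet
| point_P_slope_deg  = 5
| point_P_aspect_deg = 79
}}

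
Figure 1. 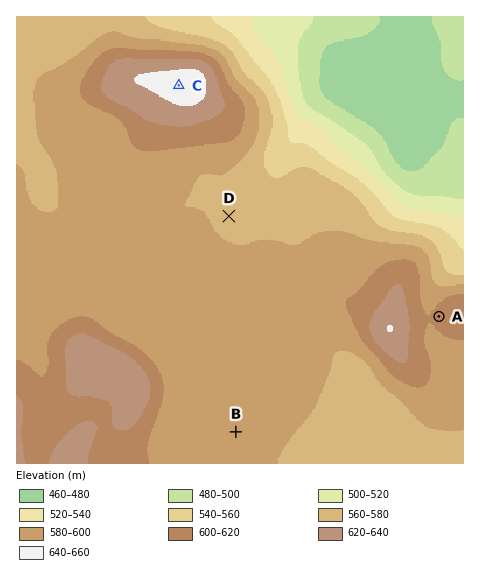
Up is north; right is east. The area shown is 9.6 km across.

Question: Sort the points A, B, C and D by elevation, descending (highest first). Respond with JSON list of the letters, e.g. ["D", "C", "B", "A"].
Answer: ["C", "A", "B", "D"]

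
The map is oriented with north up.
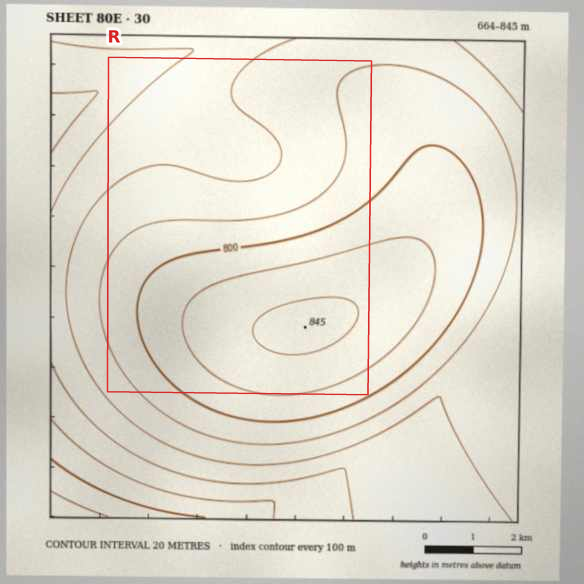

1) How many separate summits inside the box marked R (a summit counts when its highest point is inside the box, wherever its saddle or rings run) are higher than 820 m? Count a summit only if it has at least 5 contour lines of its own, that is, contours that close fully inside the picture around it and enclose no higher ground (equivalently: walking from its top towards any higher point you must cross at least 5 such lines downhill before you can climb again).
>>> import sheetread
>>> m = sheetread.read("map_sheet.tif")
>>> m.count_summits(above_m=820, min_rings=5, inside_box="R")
0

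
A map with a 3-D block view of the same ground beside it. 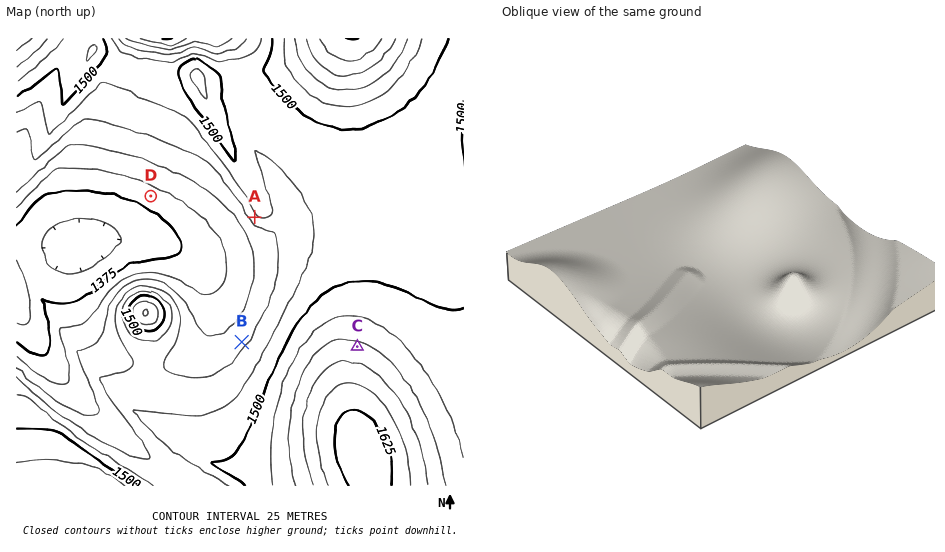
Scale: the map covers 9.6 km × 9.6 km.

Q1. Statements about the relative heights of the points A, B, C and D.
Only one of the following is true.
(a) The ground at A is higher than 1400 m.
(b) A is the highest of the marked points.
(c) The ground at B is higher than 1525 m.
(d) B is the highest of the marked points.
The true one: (a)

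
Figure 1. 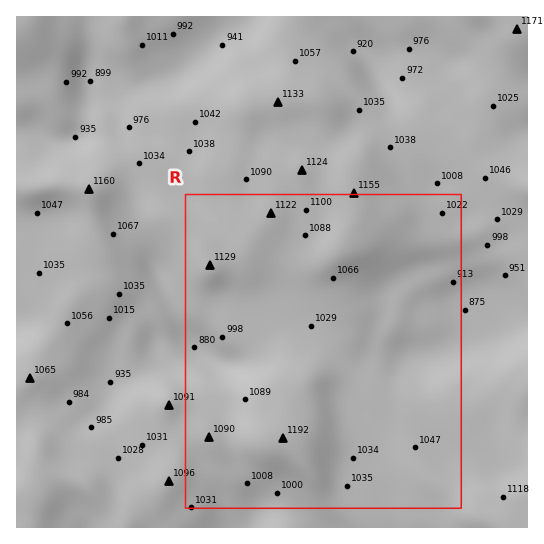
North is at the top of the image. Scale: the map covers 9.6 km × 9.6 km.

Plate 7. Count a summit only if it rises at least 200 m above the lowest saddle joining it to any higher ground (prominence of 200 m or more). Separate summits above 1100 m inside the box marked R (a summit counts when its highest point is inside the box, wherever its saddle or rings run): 1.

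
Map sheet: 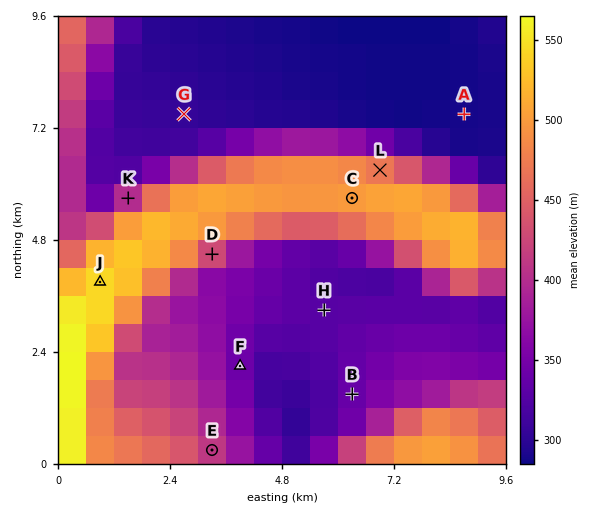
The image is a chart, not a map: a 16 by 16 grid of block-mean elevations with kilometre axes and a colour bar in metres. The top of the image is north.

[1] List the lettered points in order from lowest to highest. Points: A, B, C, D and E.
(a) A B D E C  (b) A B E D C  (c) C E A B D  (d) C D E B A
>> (b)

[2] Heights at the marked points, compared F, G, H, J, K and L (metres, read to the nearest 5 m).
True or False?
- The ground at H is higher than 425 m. False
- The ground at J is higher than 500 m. True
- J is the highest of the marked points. True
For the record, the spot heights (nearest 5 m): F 345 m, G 305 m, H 330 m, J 545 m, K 400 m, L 475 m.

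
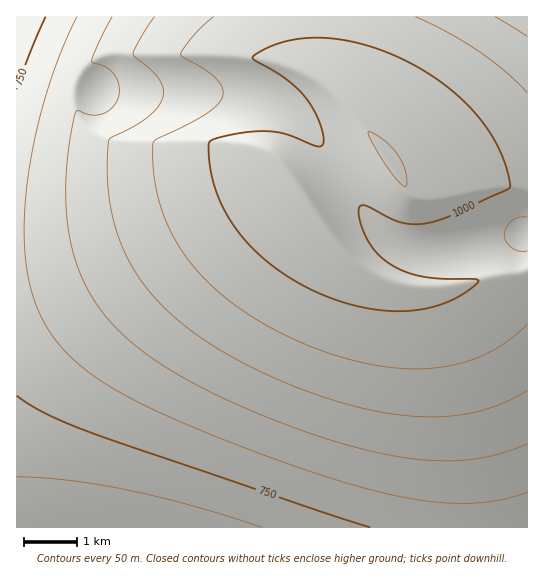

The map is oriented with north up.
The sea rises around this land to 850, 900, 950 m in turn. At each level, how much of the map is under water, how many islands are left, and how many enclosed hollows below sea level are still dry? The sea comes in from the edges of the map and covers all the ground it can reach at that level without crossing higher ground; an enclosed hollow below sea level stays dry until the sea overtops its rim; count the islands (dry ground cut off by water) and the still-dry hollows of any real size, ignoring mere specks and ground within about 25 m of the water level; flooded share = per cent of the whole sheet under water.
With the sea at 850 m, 32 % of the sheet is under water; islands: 0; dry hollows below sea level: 0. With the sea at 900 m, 45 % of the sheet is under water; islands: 0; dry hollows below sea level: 0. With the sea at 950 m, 59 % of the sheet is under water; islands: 0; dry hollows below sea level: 0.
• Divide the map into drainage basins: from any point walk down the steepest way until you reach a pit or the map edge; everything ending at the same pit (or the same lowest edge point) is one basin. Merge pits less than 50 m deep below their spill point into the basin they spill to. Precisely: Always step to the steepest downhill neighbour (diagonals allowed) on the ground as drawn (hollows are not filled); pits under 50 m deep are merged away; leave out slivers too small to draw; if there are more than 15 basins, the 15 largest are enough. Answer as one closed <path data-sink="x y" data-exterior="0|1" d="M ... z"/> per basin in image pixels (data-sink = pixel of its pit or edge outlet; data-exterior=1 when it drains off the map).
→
<path data-sink="89 527" data-exterior="1" d="M127 52l-17 1-13 6-12 10-6 10-3 8 0 20 5 14 12 12 20 10 17 2 123 4 18 7 14 14-31 7-139 47-56 12-43 3 0 288 511 1 1-339-13-4-32 0-34 4-42-2-58-81-26-23-26-15-26-8-34-5z"/><path data-sink="17 17" data-exterior="1" d="M309 16l-292 0-1 222 34-1 65-13 139-47 28-6 2-2-13-13-18-7-108-2-26-3-14-4-12-7-12-12-5-14 0-20 4-10 11-14 11-7 16-4 96 1 35 3 28 5 36 15z"/><path data-sink="527 17" data-exterior="1" d="M527 16l-217 0-1 23 4 36 36 31 58 81 42 2 34-4 32 0 12 3z"/>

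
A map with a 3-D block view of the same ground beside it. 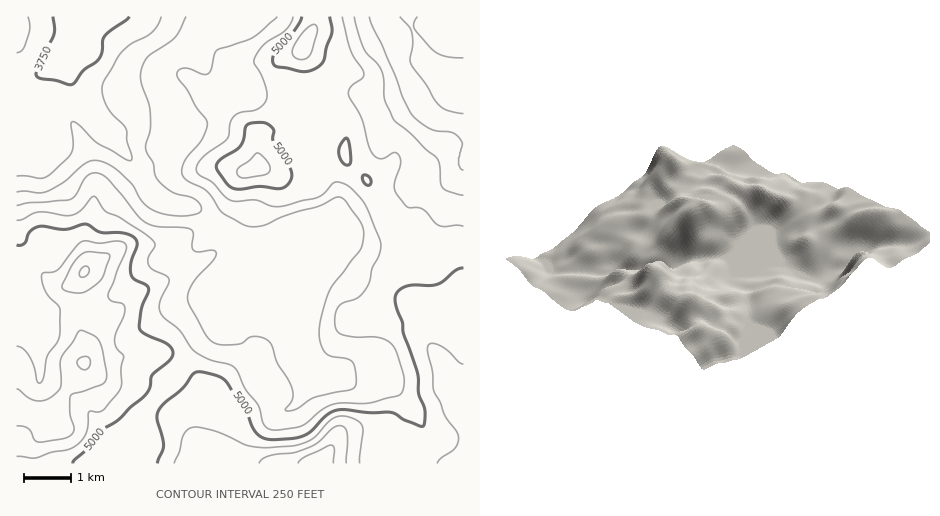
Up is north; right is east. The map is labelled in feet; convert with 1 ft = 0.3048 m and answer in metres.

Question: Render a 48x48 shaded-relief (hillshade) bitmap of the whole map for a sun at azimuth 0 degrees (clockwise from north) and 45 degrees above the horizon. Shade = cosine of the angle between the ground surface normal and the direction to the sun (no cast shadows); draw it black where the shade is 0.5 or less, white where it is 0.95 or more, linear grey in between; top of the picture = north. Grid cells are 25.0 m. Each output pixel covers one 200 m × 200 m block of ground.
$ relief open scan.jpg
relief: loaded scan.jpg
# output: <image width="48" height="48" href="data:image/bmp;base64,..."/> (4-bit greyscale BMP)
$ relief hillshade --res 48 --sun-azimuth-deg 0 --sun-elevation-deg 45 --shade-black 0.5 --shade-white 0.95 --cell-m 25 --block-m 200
<image width="48" height="48" href="data:image/bmp;base64,Qk32BAAAAAAAAHYAAAAoAAAAMAAAADAAAAABAAQAAAAAAIAEAAATCwAAEwsAABAAAAAAAAAAAAAAABEREQAiIiIAMzMzAERERABVVVUAZmZmAHd3dwCIiIgAmZmZAKqqqgC7u7sAzMzMAN3d3QDu7u4A////ADIQABV3d3d4mIh3iavO7u24ZWd4iIiamDMQAANnd3d4iIiImave7u7JZmaIiImZmEQxEQFGd3d2d4maqqve7u7blmZ5mImYd1VDNFQ0Z3d2aJmqmZq93d3MuXd4iZh1ZjRFV4YyNXd2eJmIiIiavLvN3LqYiZhlVleJh3ZTNFZ4iIiHiJh3iavO/+3KqpdVZpvLp1REREV4mYiIial2Z5q97u3MunVVZqu7lzEjRFVomZiImamGZ4mrzLqqqGVVZoiZhjIkVnZniZiZqZiIiImZmYeIh2ZmZ4eHdURGZmZVaJm7uYd4mId3d3d3dlVneIh3dmZndlREV5vMuoh4iHdlVWd3ZUVniZiIiZmHh2ZmZ5u7upiIiHZUM1ZmVEVomZiJmqqXiZqZiJqqqpmYd3ZUMzRERFaKmIiIiJqXaJqqqZmZmImYd3ZlREMiNWipiIh3d4iHVXiaqpmIeImYd3d2VVVEVniIeHd3d4iIZFeJqZiHiJiIh3d3dnd3ZVZ3eHd2VneJl1VniIiIiIh3d3iIiYiHZVZ3h3dkNFZ4mXVVZ3d4iHd3d3eIqph2Z4iHd3dUQyNFeZhlRWZ3d3d3d3eJmph3irqpd3Znl0IjV5qYZVVWd3d3d3d5mYiImru6mHZ6qYZUNYmqh2VFZ3d3d3d4mIiIiIiZqYiaqrqWM1eIiIdVV3d3d3d3mZiId3ZompmZmrzLdDVmZ4mHZ3d3d3d3iZmHd3d3iZmHib3dynd4d3iZh2Znd3d3eIh2d3eHeJiImrzN3cu7qoeJhkRFZ3d3d3ZVZ3iIiLuqu8urzMzMzLmGQyIiRWZ3dlRGeIiJmMzMzMuZqru8zLp0IjMxASNGZDNXiImJmc3dzLqZmqqqmIdTIjQxAAACRDNYiImZmc3dy6mZmpmXVDMiEBIiIQAAIiNniIiJqszMupmZqphkMhABEAACREQyESRnd4d4qru7uqq7qqhUVCABIhADVmZkIkeHZ4h3mqqaqqvMu6dWd2VVZ3VWd3d2RHmYd3iHeIiImqvMuoVWeJmZqpiJiHd2Vomph4iYd3d3iIq7qGVmaJq7u6mZh3d3d3iZmImZd3d3d3mphmd3Z4mqqYmYdmd3h3iJmZqqmGd3ZnmXdmd3d3iIh4qYd3iHd3iIqqq7qmd3Z4mHZVZ3d3ZniKupmZl2eIh4mqqrund3eJh2VFZ3d2VWisy5mZh3iZh3mZmZmXd3iZhlVWZmZlVmeaqod3ZomZh4iIiIiIiImpdmZnZmZVZ3d3h3d2Z3iHZniIiHd4iZqoh3h3ZmZmiYdmZWZlZ3ZlVniIh3d2eJqZiZmHd3d3iYd1VUQzRWZVZ4iYh3d0VnmZmZmIiIiJiIiHVVMQJFZ4mZmId3ZkRWeImJmZmZmYd4iZh3UyJGeJqph3dmZVVVZ3h4mZqqqYeIiaqqmGVFeJmYd3ZmVWZVV3d4mqqqqZmamaq8y6dVaIiYd3ZmZndmZ3eJmaqZiImaqpmru6lmd4iIiHZmd3d3d2eJmZmYiIiJqpiJuqqHeIiIiHd3eA=="/>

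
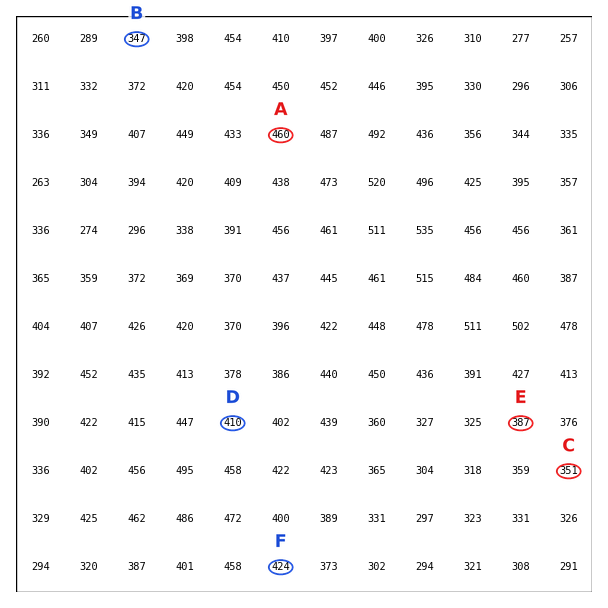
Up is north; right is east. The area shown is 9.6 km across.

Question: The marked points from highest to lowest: A C B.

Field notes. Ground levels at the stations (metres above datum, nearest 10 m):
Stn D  410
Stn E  390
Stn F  420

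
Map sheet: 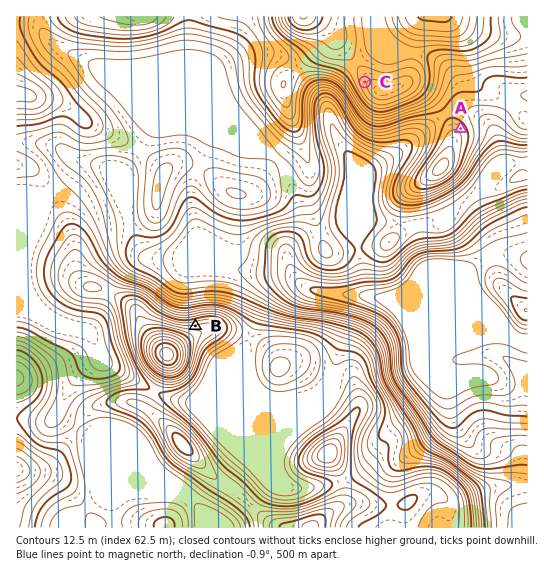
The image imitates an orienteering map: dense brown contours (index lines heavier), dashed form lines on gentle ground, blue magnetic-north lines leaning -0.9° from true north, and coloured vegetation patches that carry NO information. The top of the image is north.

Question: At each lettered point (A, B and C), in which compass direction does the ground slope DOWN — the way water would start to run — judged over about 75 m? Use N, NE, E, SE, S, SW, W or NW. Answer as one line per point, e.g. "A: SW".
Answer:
A: NE
B: N
C: W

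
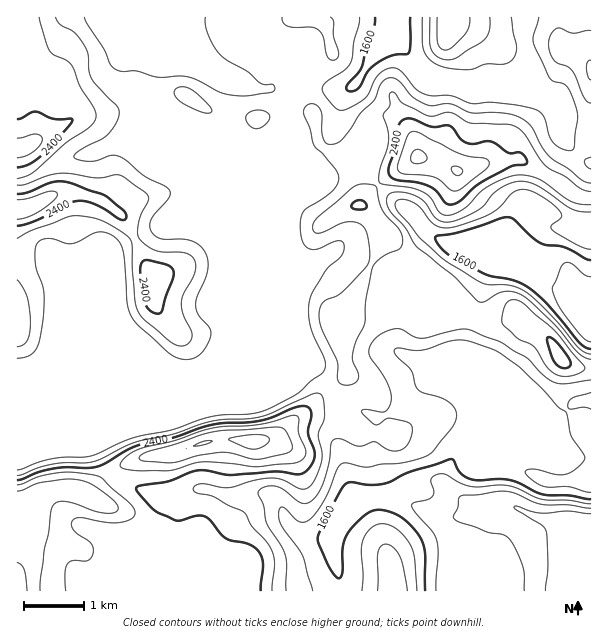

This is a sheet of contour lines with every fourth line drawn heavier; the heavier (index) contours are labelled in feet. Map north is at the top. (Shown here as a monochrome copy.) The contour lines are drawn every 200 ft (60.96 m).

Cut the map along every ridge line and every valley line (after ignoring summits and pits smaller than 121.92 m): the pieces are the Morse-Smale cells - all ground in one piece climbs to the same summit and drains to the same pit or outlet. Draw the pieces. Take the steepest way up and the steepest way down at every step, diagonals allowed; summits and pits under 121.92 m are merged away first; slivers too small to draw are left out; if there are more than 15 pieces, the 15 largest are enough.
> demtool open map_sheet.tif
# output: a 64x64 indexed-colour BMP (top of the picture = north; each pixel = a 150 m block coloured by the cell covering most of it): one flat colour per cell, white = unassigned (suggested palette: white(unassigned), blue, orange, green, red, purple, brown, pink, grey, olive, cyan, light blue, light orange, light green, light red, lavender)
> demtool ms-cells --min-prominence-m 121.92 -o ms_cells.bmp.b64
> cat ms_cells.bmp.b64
<image width="64" height="64" href="data:image/bmp;base64,Qk12CAAAAAAAAHYAAAAoAAAAQAAAAEAAAAABAAQAAAAAAAAIAAATCwAAEwsAABAAAAAAAAAA////ALR3HwAOf/8ALKAsACgn1gC9Z5QAS1aMAMJ34wB/f38AIr28AM++FwDox64AeLv/AIrfmACWmP8A1bDFAERERERERERERERERERERERERLu7u7u7u7IiIiIiIiIiREREREREREREREREREREREREu7u7u7u7siIiIiIiIiJERERERERERERERERERERERES7u7u7u7uyIiIiIiIiIkRERERERERERERERERERERES7u7u7u7u7IiIiIiIiIiRERERERERERERERERERERERLu7u7u7u7uyIiIiIiIiJEREREREREREREREREREREREu7u7u7u7u7siIiIiIiIkRERERERERERERERERERERma7u7u7u7u7u7IiIiIiIiREREREREREREREREREREZmZmu7u7u7u7u7siIiIiIiJERERERERERERERERERERmZma7u7u7u7Iiu7IiIiIiIkRERERERERERERERERERmZmZmu7u7siIiIiIiIiIiIiqkRERERERERERERERERGZmZmZmayIiIiIiIiIiIiIiKqqqqqpEREZmZmRmZmZmZmZmZmZmIiIiIiIiIiIiIiIqqqqqqqRmZmZmZmZmZmZmZmZmZmYiIiIiIiIiIiIiIiqqqqqqp2ZmZmZmZmZmZmZmZmZmYiIiIiIiIiIiIiIiKqqqqqqnd2ZmZmZmZmZmZmZmZmZiIiIiIiIiIiIiIiIqqqqqqnd3d3d2ZmZmZmZmZmZmZmIiIiIiIiIiIiIiIiqqqqqqd3d3d3d3ZmZmZmZmZmZmYiIiIiIiIiIiIiIiKqqqqqp3d3d3d3d3d3d3ZmZmZmZiIiIiIiIiIiIiIiIqqqqqqqqnd3d3d3d3d3d2ZmZmZmIiIiIiIiIiIiIiIiqqqqqqqqqnd3d3d3d3d3dmZmZmbCIiIiIiIt3d3dIiKqqqqqqqqqqnd3d3d3d3d3dmZszMzCIiIiIt3d3d3SIqqqqqqqqqqqqqd3d3d3d3d3ZszMzMwiIiIi3d3d3d3dqqqqqqqqqqqqqnd3d3d3d3d8zMzMzMIiIi3d3d3d3d0RERERERERERERF3d3d3d3dzPMzMzMzCIiLd3d3d3d3RERERERERERERERF3d3d3d3MzzMzMzMwiLd3d3d3d3dEREREREREREREREXd3d3dzMzPMzMzMwiIt3d3d3d0AARERERERERERERERF3d3d3MzPMzMzCIiIi3d3d3d0AABERERERERERERERERd3d3MzM8zMzCIiIiLd3d3d3QAAERERERERERERERERF3d3czMzzMzMIiIiIt3d3d3QAAARERERERERERERERERd3dzMzPMzMwiIiIi3d3d3QAAABERERERERERERERERF3dzMzMzzMzCIiIiIAAA0AAAAAEREREREREREREREREXd3MzMzPMzMIiIiAAAAAAAAAAARERERERERERERERERd3MzMzMzzMwiIiIAAAAAAAAAABERERERERERERERERF3ADMzMzPMzCIiIAAAAAAAAAAAEREREREREREREREREXcAAzMzMzzMzMIgAAAAAAAAAAARERERERERERERERERcAADMzMzPMzMwgAAAAAAAAAAABERERERERERERERERFwADMzMzMzzMmQAAAAAAmQAAAAEREREREREREREREREXADMzMzMzPMyZAAAAAJmQAAAAARERERERERERERERERAAMzMzMzM8yZmQAJmZmQAAAAABEREREREREREREREREAMzMzMzMzOZmZmZmZmQAAAAAAEREREREREREREREREQAzMzMzMzM5mZmZmZmZkAAAAAARERERERERERERERERAzMzMzMzM5mZmZmZmZmQAAAAmREREREREREREREREREDMzMzMzM5mZmZmZmZmZkACZmZERERERERERERERERETMzMzMzMzmZmZmZmZmZmZmZmZkRERERERERERERERERFVVTMzMzOZmZmZmZmZmZmZmZMxERERERERERERERERFVVVVTMzMzmZmZmZmZmZmZmTMziIERERERERERERERVVVVVTMzMzMzmZmZmZmZmZmTMzOIiBERERERERERERVVVVVVMzMzMzMzmZkzM5mZkzMzM4iIiIERERERERERVVVVVVVTMzMzMzMzMzMzMzMzMzM/CIiIiIgRERERERVVVVVVVVUzMzMzMzMzMzMzMzMzM/8ACIiIiIiBERERVVVVVVVVVVMzMzMzMzMzMzMzMzM//wAACIiIiIgRERVVVVVVVVVVUzMzMzMzMzMzMzMzM///AAAAiIiIiIEVVVVVVVVVVVVVMzMzMzMzMzMzMzMz//8AAAAIiIiIgVVVVVVVVVVVVVUzMzMzMzMzMzMzMzP//wAAAAiIiIiFVVVVVVVVVVVVVTMzMzMzMzMzMzMzM///AAAAiIiIiIVVVVVVVVVVVVVVUzMzMzMzMzMzMzP///8AAACIiIiIVVVVVVVVVVVVVVVVMzMzMzM+7u7uP////wAAAIiIiIiFVVVVVVVVVVVVVVUzMzM+7u7u7u7v////AACIiIiIiIVVVVVVVVVVVVVVVVMzM+7u7u7u7u////8ACIiIiIiIhVVVVVVVVVVVVVVVVTMz7u7u7u7u7////wCIiIiIiIiIVVVVVVVVVVVVVVVVMz7u7u7u7u7v////AIiIiIiIiIhVVVVVVVVVVVVVVVVT7u7u7u7u7u////8IiIiIiIiIiIVVVVVVVVVVVVVVVVXu7u7u7u7u7////wiIiIiIiIiIhVVVVVVVVVVVVVVVVe7u7u7u7u7v////"/>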